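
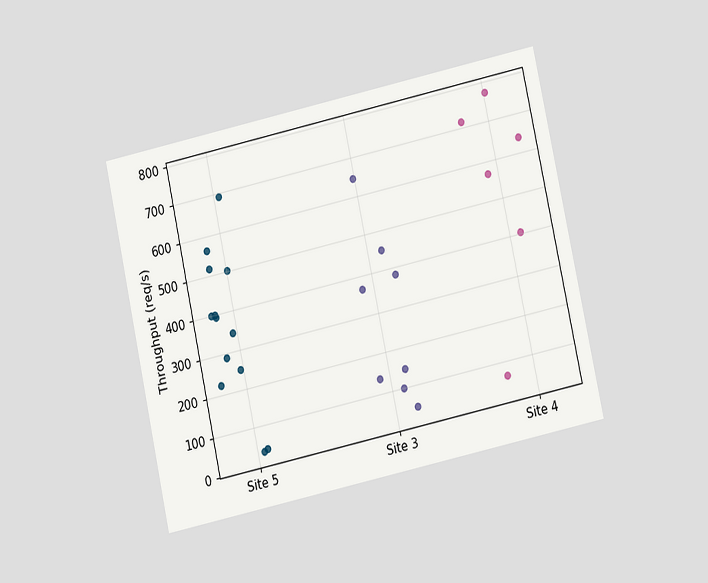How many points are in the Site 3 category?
The chart is tilted about 12° counter-clockwise and viewed at a slight angle. Counting the markers in the Site 3 column gives 8.

8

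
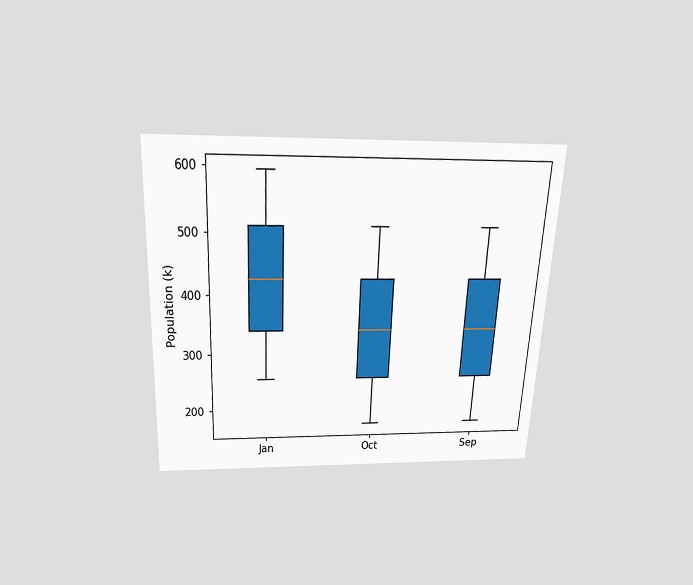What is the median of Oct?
The chart is tilted about 3° clockwise and viewed slightly from above. The median line in the Oct box sits at 340k.

340k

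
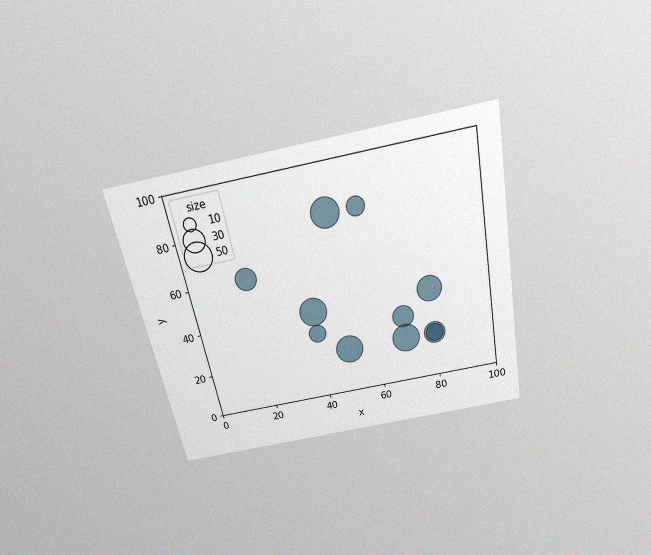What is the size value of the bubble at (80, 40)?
40

The chart is tilted about 11° counter-clockwise and viewed slightly from above, with some photo noise. Matching the bubble at (80, 40) against the size legend gives 40.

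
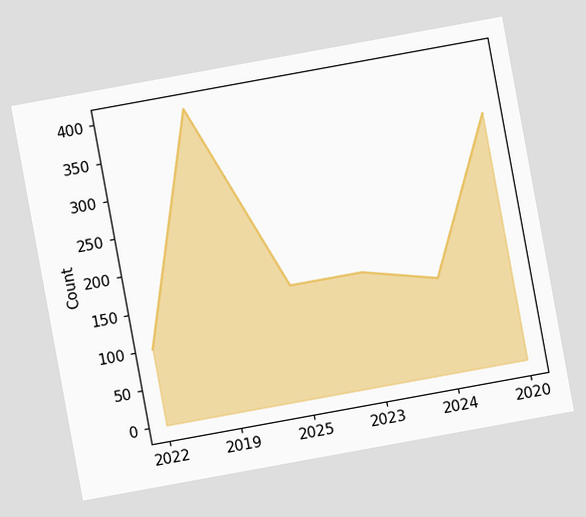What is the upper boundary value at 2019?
The chart is tilted about 10° counter-clockwise. At 2019 the upper boundary is at 400.

400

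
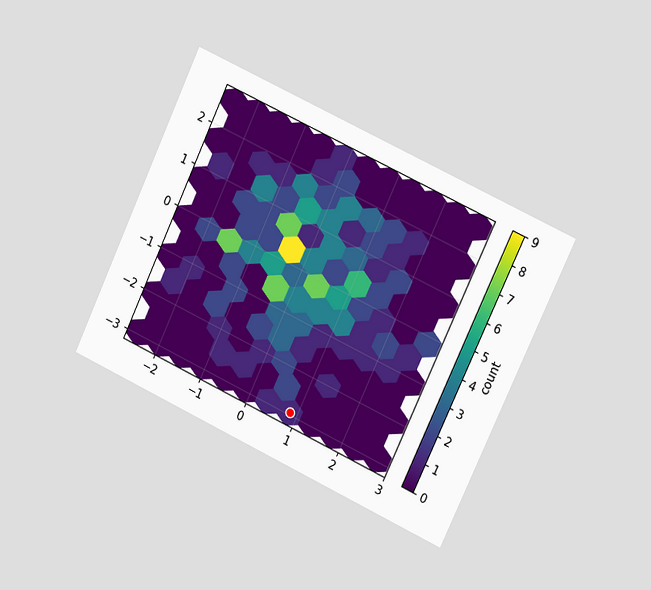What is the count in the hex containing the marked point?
The chart is tilted about 25° clockwise and viewed slightly from the right. The marked hex reads 1 on the colorbar.

1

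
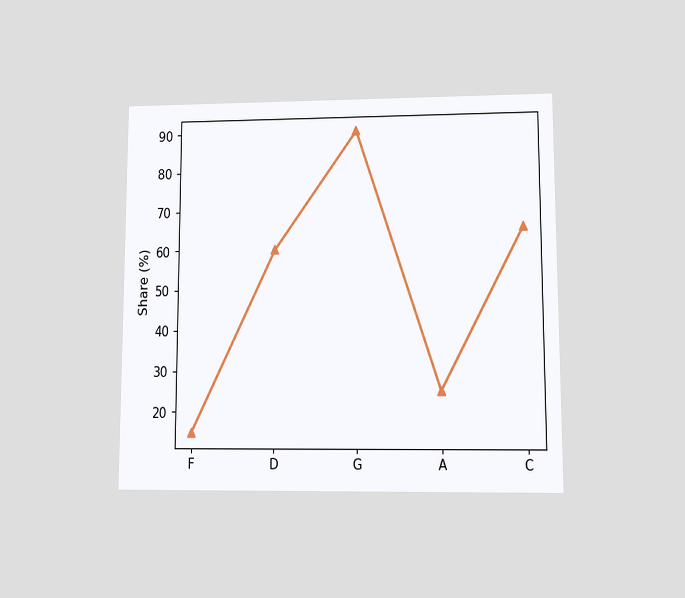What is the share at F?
The chart is viewed at a slight angle. At F, the line is at 15%.

15%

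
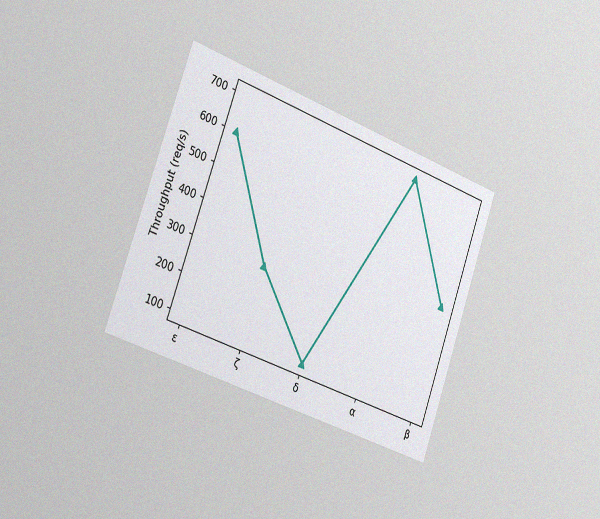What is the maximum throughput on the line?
700req/s

The chart is tilted about 19° clockwise and viewed slightly from the left, with some photo noise. The highest point is at α, and reading across to the y-axis gives 700req/s.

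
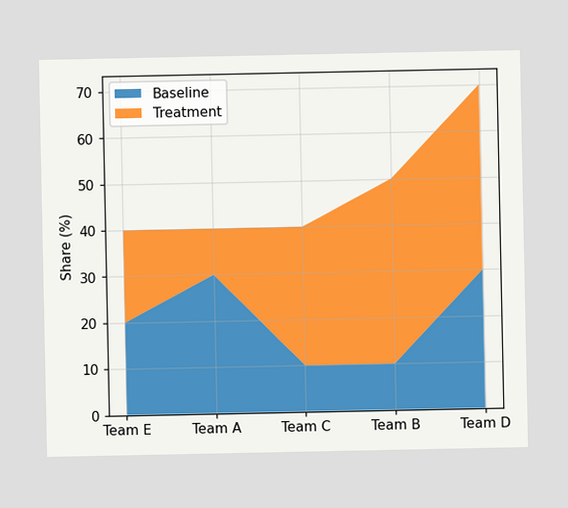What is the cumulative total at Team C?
40%

The stacked total at Team C reaches 40%.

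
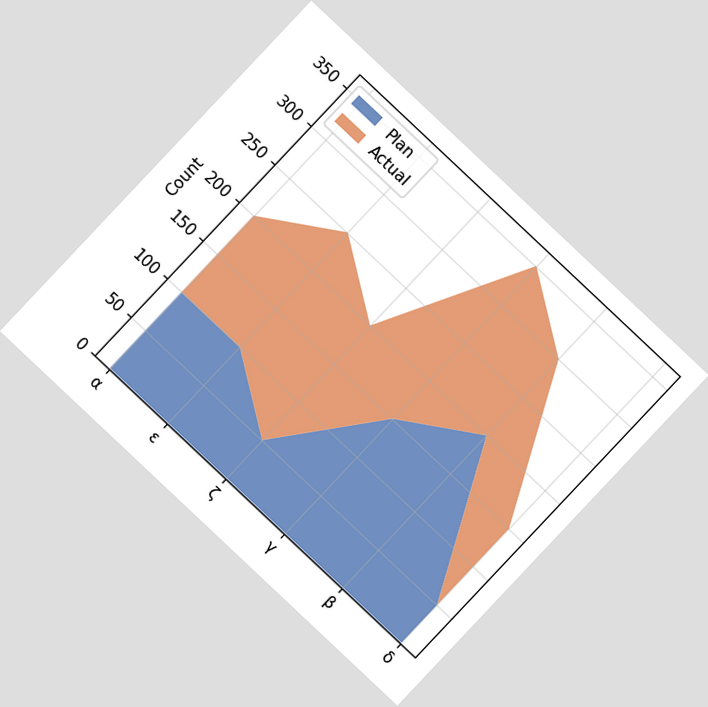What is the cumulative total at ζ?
200

The chart is tilted about 43° clockwise. The stacked total at ζ reaches 200.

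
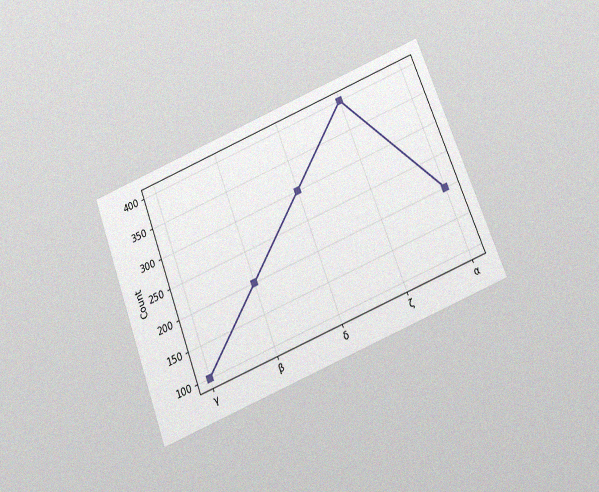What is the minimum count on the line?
100

The chart is tilted about 21° counter-clockwise and viewed slightly from below, with some photo noise. The lowest point is at γ, and reading across to the y-axis gives 100.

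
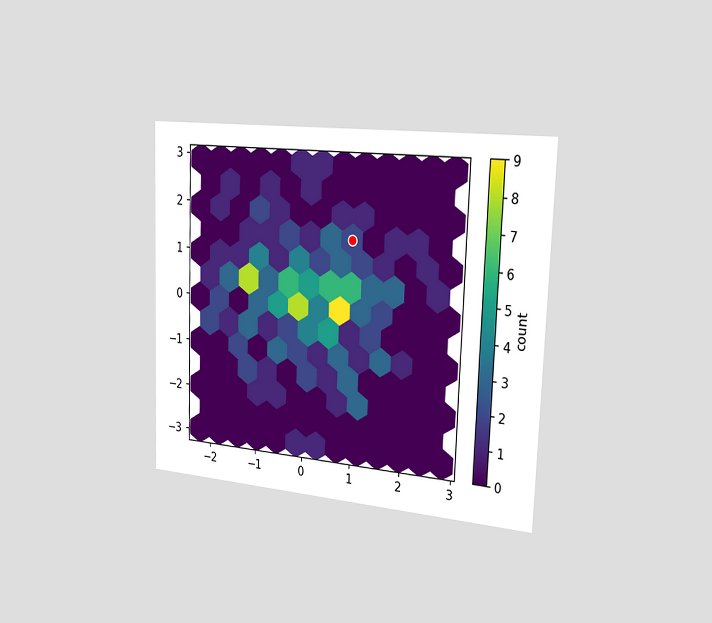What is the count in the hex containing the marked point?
The chart is tilted about 2° clockwise and viewed slightly from the right. The marked hex reads 2 on the colorbar.

2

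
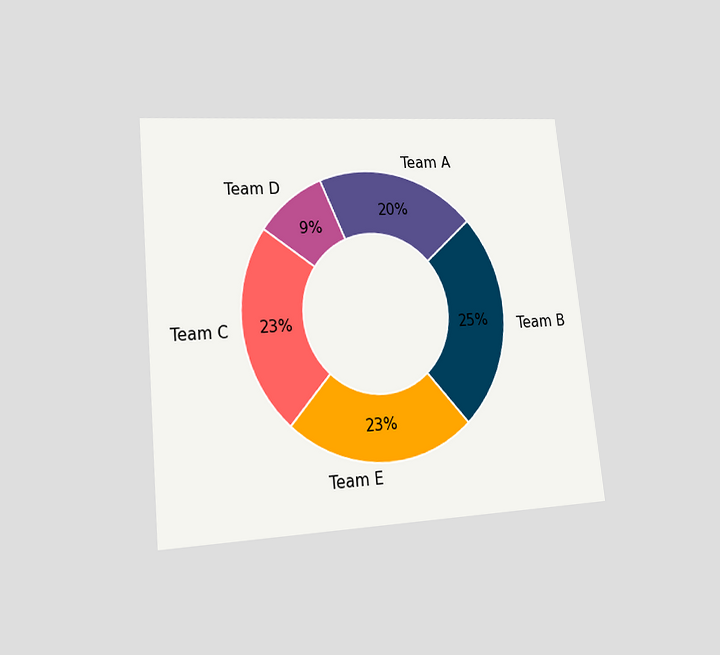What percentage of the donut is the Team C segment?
23%

The chart is tilted about 6° counter-clockwise and viewed at a slight angle. The Team C segment takes up 23% of the ring.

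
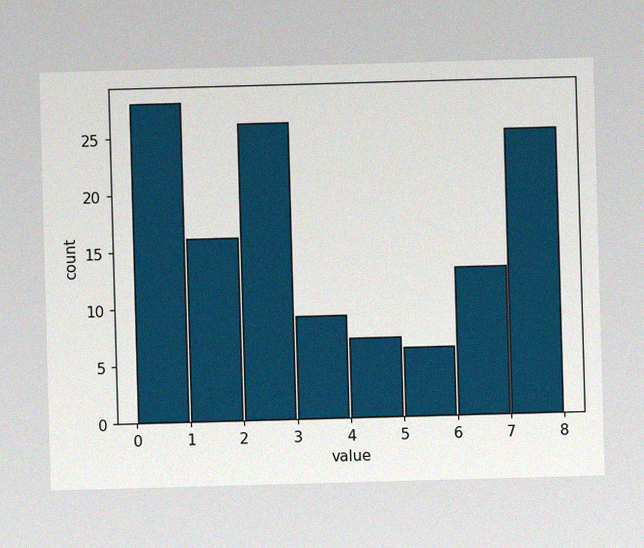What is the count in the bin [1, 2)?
16

The image has some photo noise and uneven lighting. The [1, 2) bin has height 16.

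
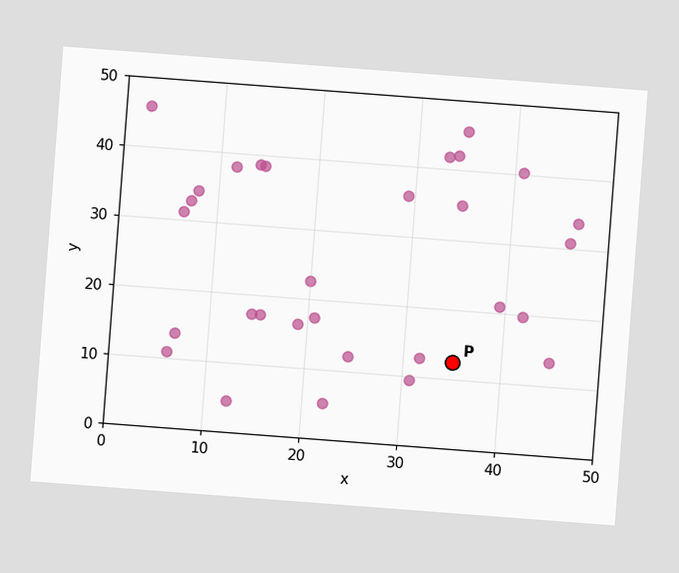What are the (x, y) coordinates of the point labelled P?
(35, 12.5)

The chart is tilted about 4° clockwise. Following the gridlines from P to each axis, P sits at (35, 12.5).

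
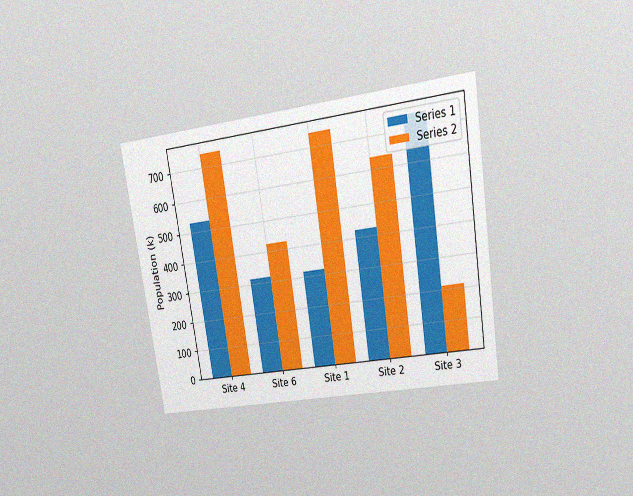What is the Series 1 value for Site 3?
742k

The chart is tilted about 9° counter-clockwise and viewed at a slight angle, with some photo noise. The Series 1 bar at Site 3 reaches 742k on the y-axis.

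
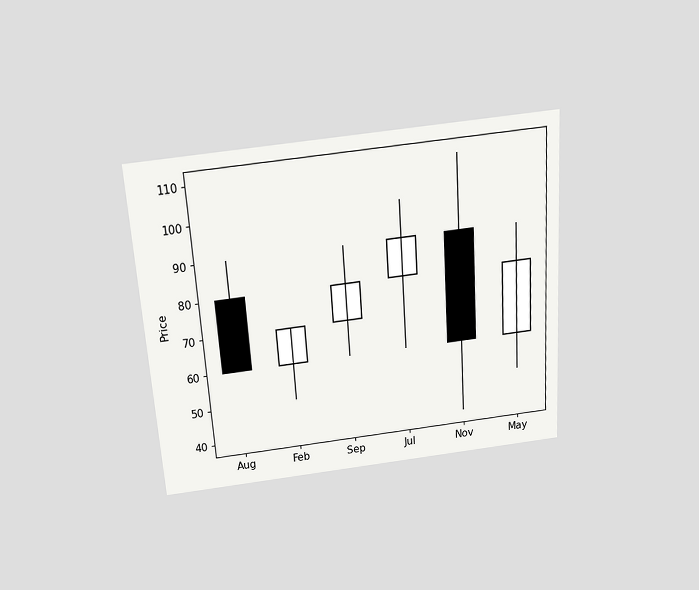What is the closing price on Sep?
80

The chart is tilted about 4° counter-clockwise and viewed slightly from above. The Sep candle closes at 80.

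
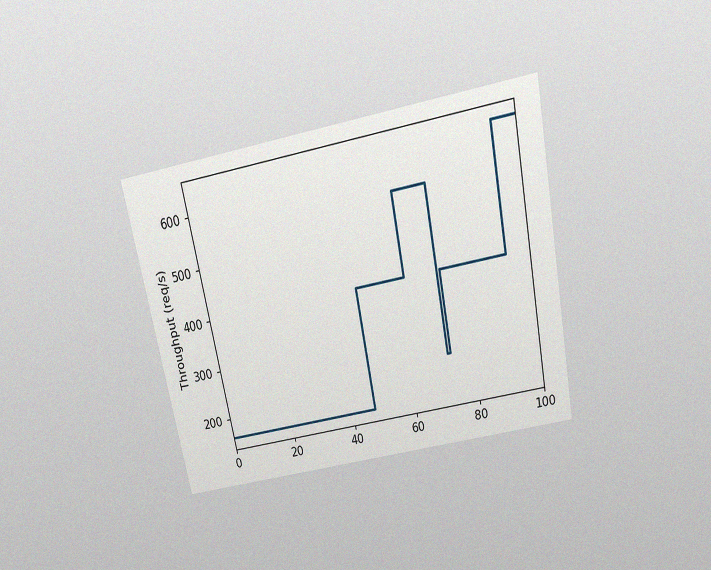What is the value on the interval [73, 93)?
400req/s

The chart is tilted about 11° counter-clockwise and viewed slightly from above, with some photo noise. On [73, 93) the step sits at 400req/s.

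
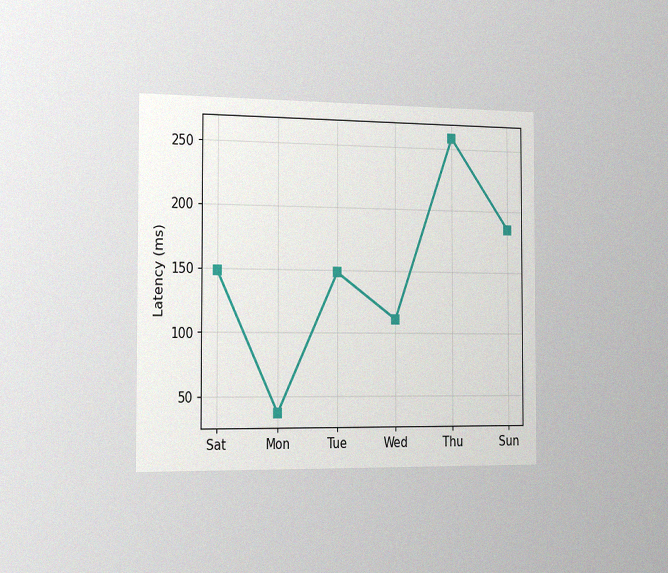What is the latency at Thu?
The chart is viewed slightly from the left, with some photo noise. At Thu, the line is at 259ms.

259ms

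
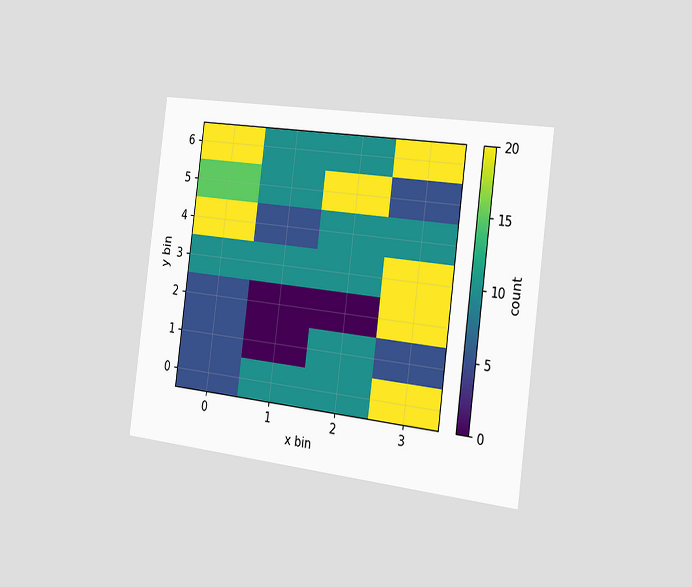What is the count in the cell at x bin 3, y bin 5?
5

The chart is tilted about 7° clockwise and viewed slightly from the right. Matching the cell (3, 5) against the colorbar gives 5.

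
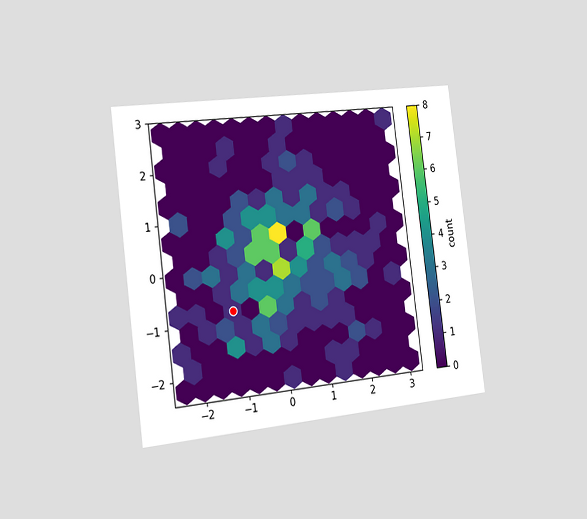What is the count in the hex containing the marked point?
The chart is tilted about 7° counter-clockwise and viewed slightly from the left. The marked hex reads 1 on the colorbar.

1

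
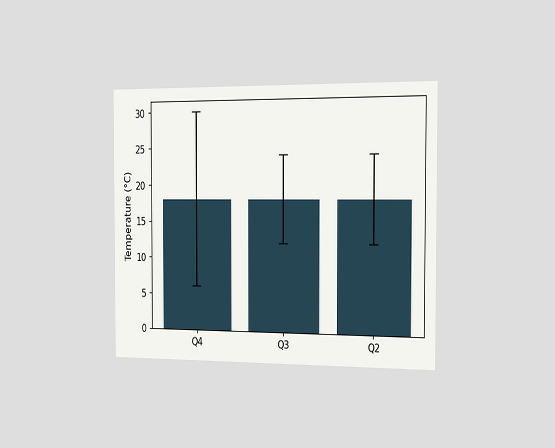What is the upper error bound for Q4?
The chart is viewed slightly from the right. The Q4 bar's upper whisker reaches 30°C.

30°C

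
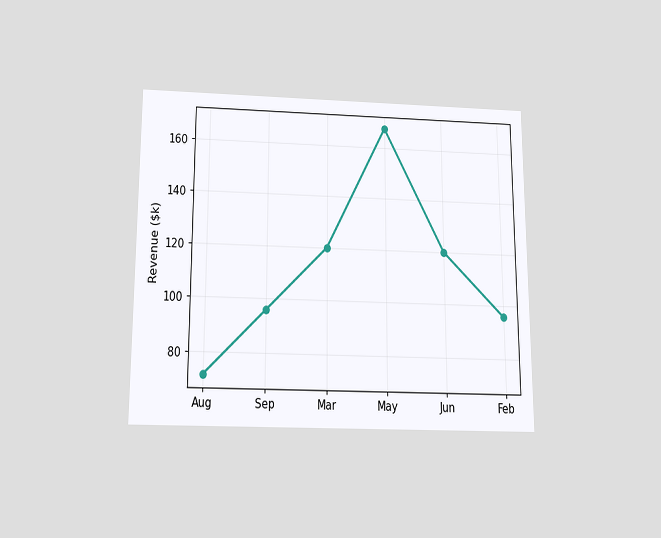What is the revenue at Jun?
$120k

The chart is viewed slightly from below. At Jun, the line is at $120k.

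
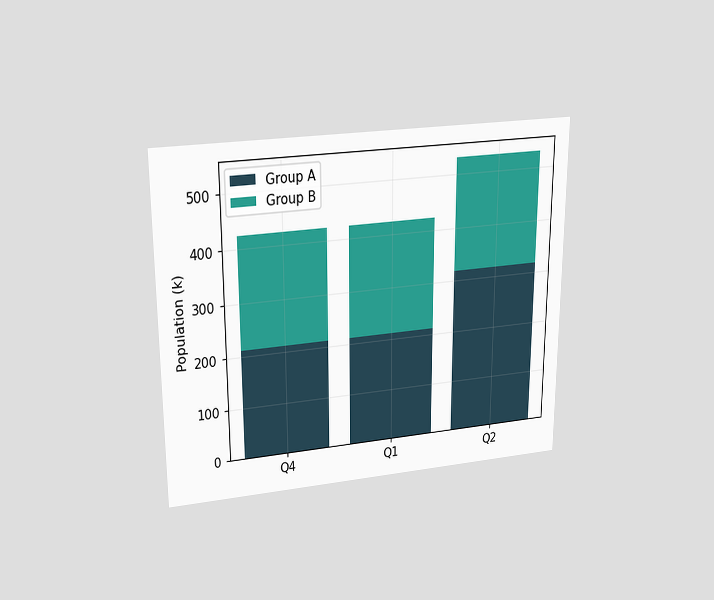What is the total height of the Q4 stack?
The chart is viewed slightly from above. The Q4 stack's top reaches 424k on the y-axis.

424k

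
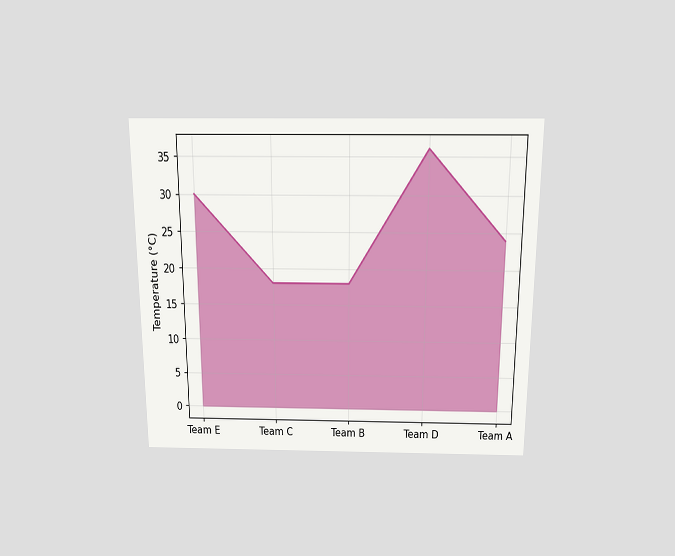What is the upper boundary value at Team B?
18°C

The chart is viewed slightly from above. At Team B the upper boundary is at 18°C.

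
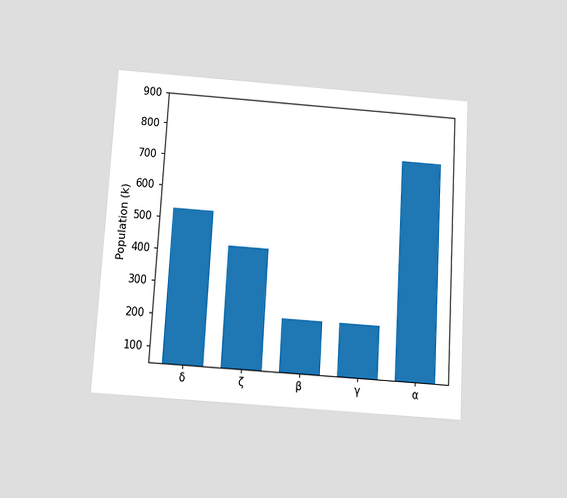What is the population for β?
212k

The chart is tilted about 3° clockwise and viewed slightly from below. Reading along the chart's y-axis, the β bar reaches 212k.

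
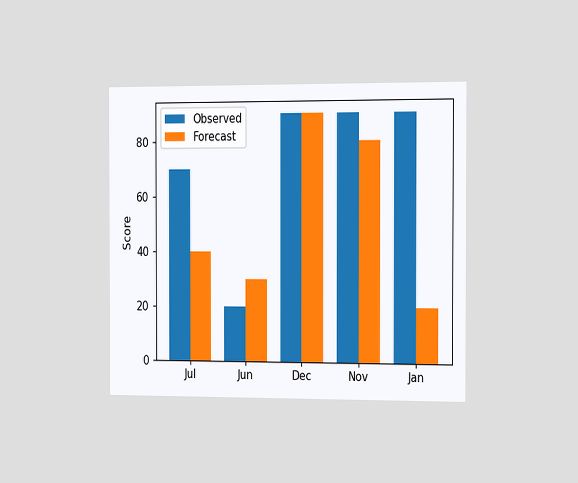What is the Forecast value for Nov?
The chart is viewed slightly from the right. The Forecast bar at Nov reaches 80 on the y-axis.

80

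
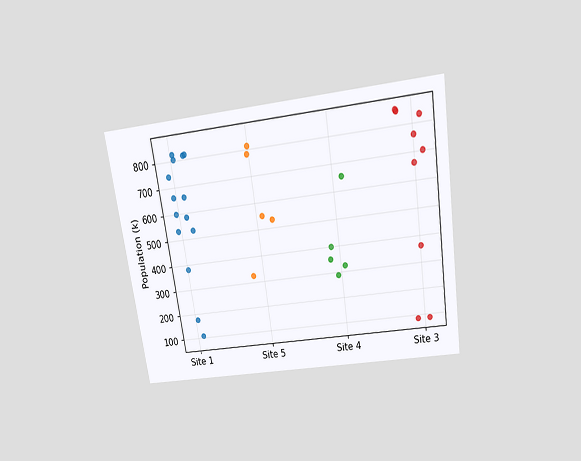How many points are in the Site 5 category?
The chart is tilted about 8° counter-clockwise and viewed slightly from above. Counting the markers in the Site 5 column gives 5.

5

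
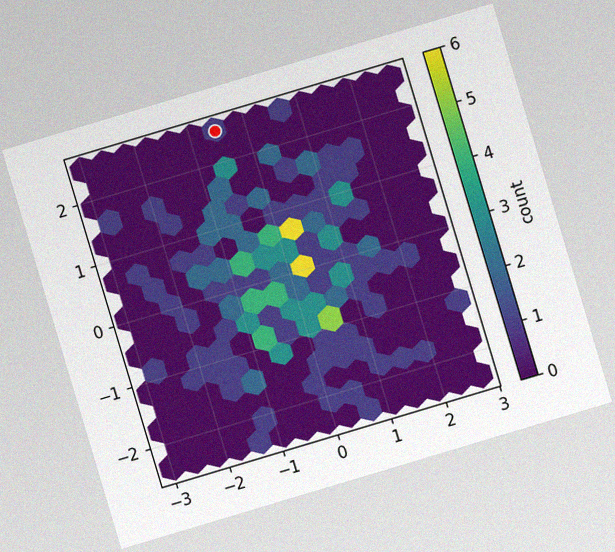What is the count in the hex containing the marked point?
1

The chart is tilted about 17° counter-clockwise, with some photo noise. The marked hex reads 1 on the colorbar.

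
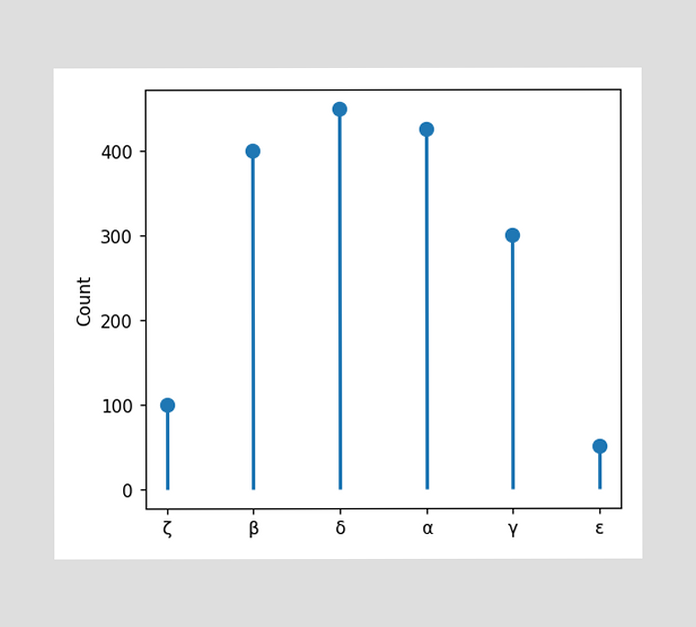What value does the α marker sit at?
The α marker sits at 425.

425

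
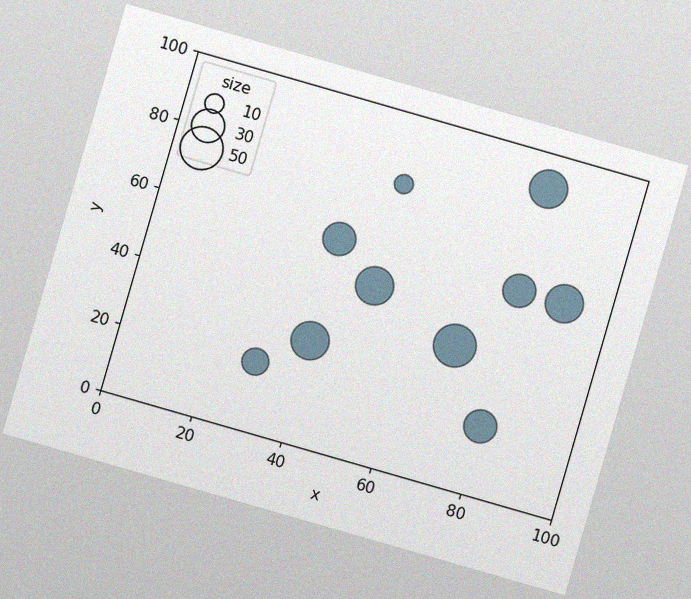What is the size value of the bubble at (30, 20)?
20

The chart is tilted about 16° clockwise, with some photo noise. Matching the bubble at (30, 20) against the size legend gives 20.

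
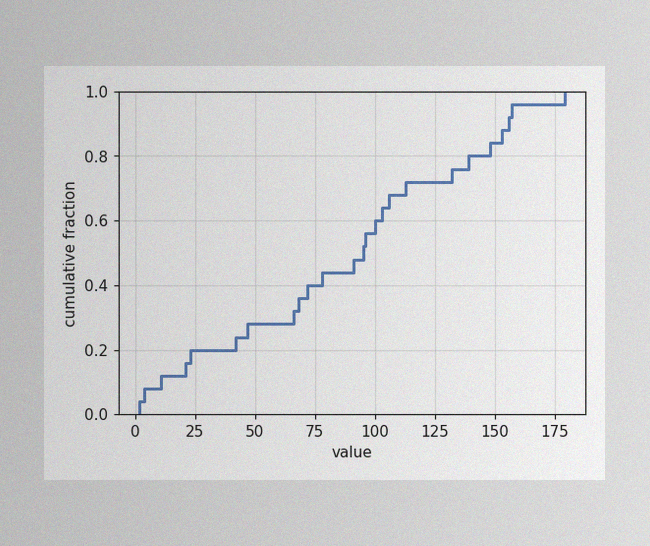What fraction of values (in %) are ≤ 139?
80%

The image has some photo noise and uneven lighting. At x=139 the ECDF step is at 80%.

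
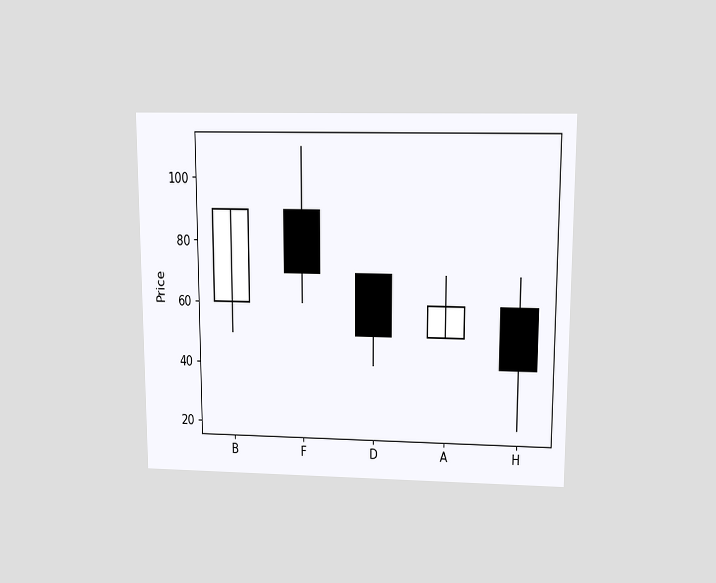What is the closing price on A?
60

The chart is viewed slightly from above. The A candle closes at 60.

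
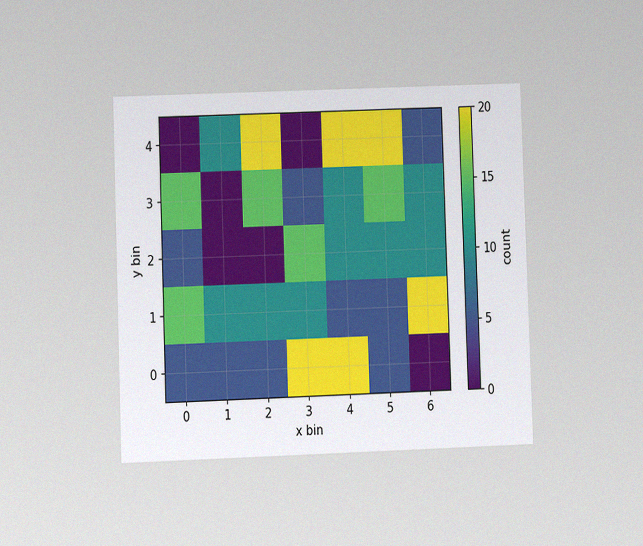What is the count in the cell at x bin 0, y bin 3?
The chart is viewed at a slight angle, with some photo noise. Matching the cell (0, 3) against the colorbar gives 15.

15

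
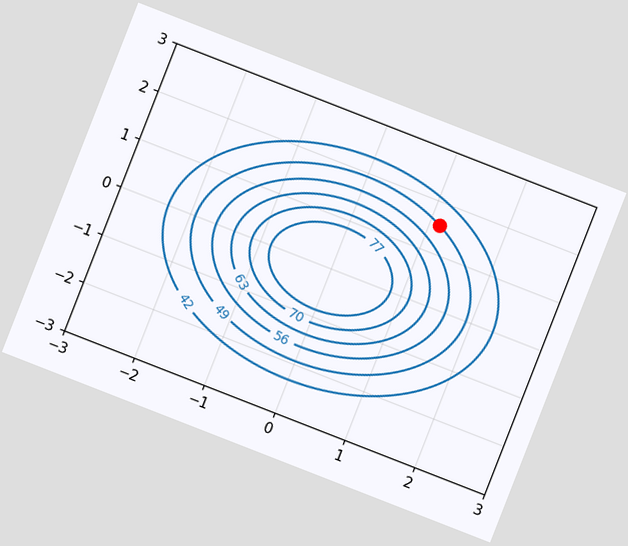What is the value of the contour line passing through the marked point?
The chart is tilted about 21° clockwise. The marked point sits on the contour labelled 49.

49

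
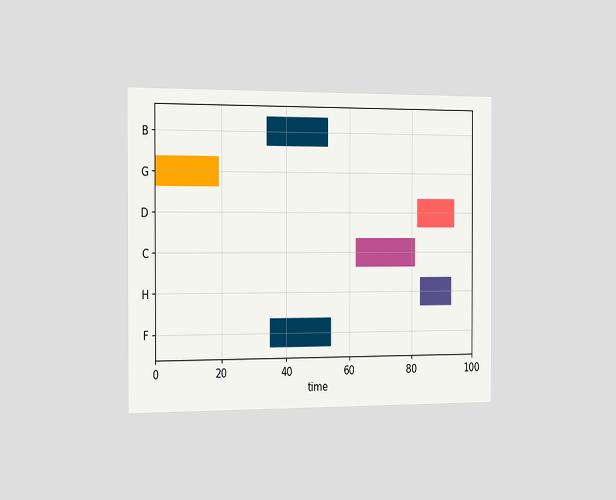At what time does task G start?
0

The chart is viewed slightly from the left. The G bar begins at t=0.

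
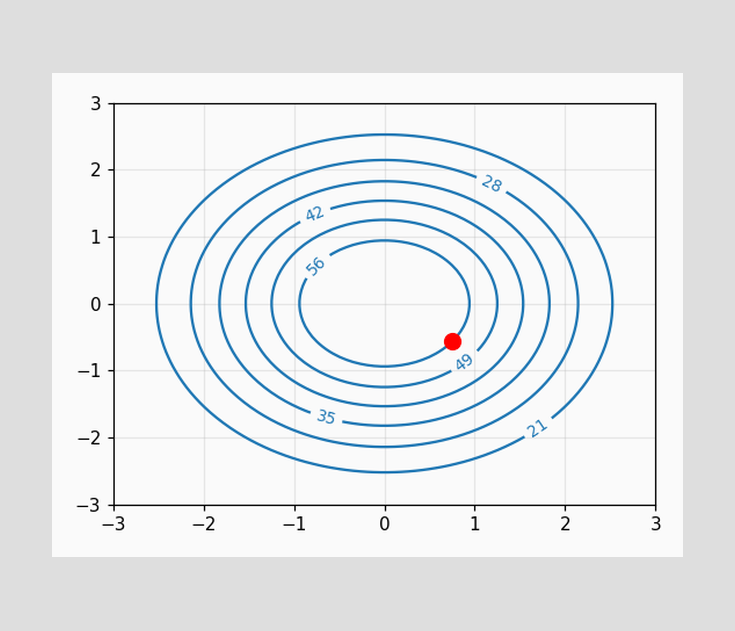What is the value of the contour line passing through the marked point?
The marked point sits on the contour labelled 56.

56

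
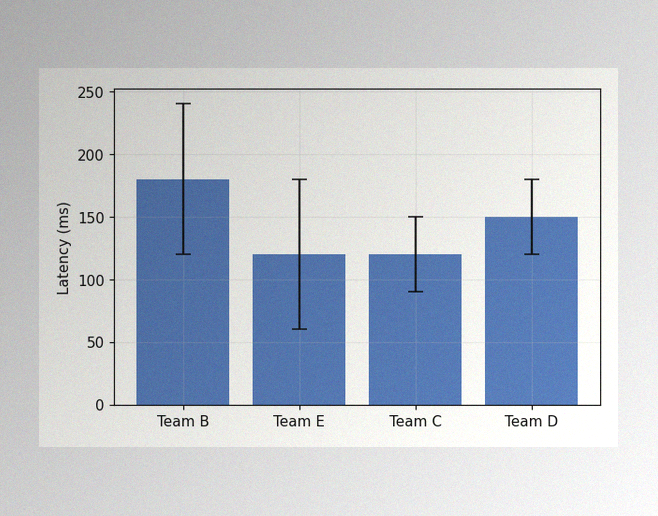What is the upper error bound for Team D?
180ms

The image has some photo noise and uneven lighting. The Team D bar's upper whisker reaches 180ms.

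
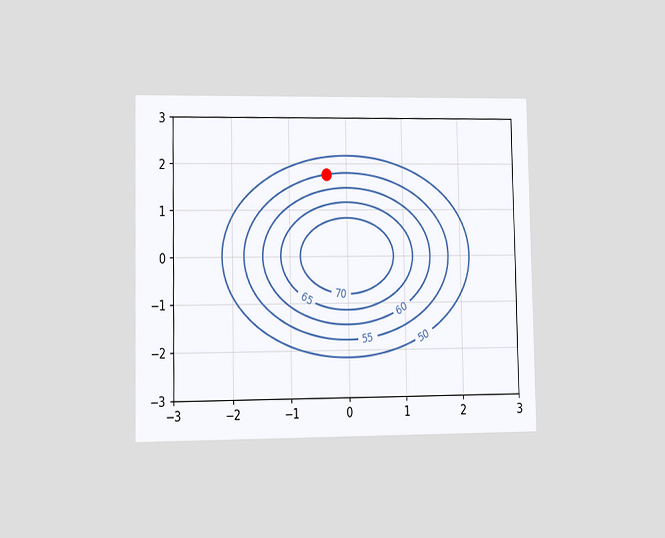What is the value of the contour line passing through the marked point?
55

The chart is viewed slightly from the left. The marked point sits on the contour labelled 55.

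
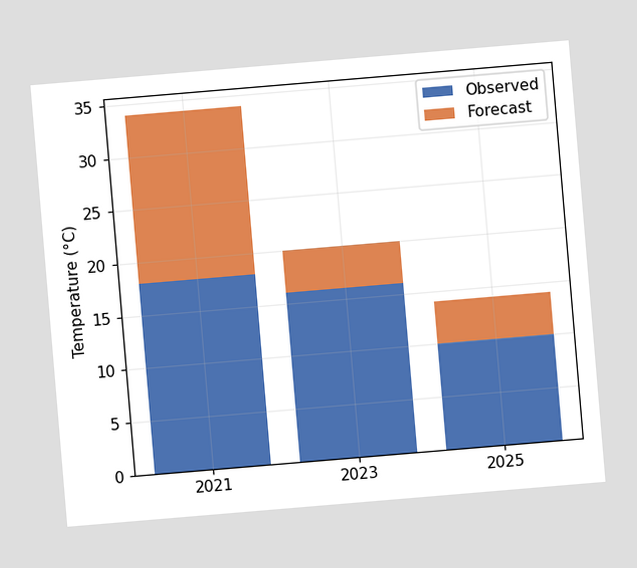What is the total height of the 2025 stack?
14°C

The chart is tilted about 5° counter-clockwise. The 2025 stack's top reaches 14°C on the y-axis.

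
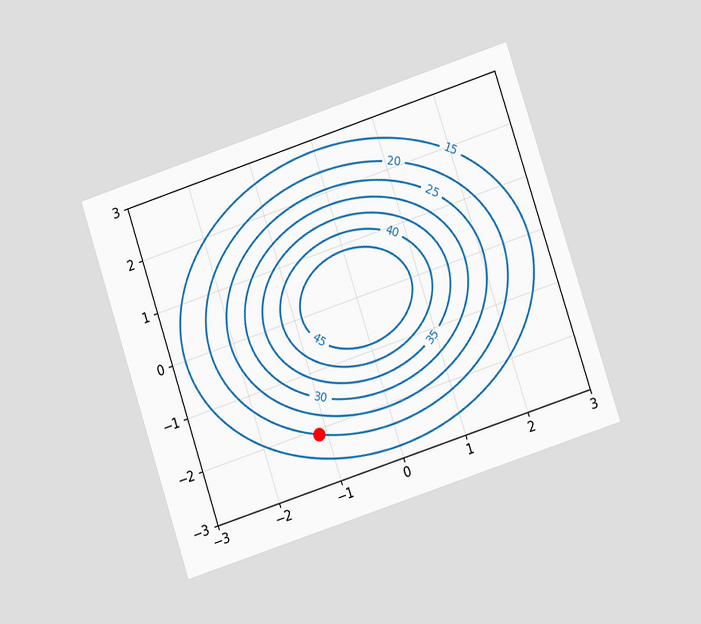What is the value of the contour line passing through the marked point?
The chart is tilted about 18° counter-clockwise and viewed at a slight angle. The marked point sits on the contour labelled 20.

20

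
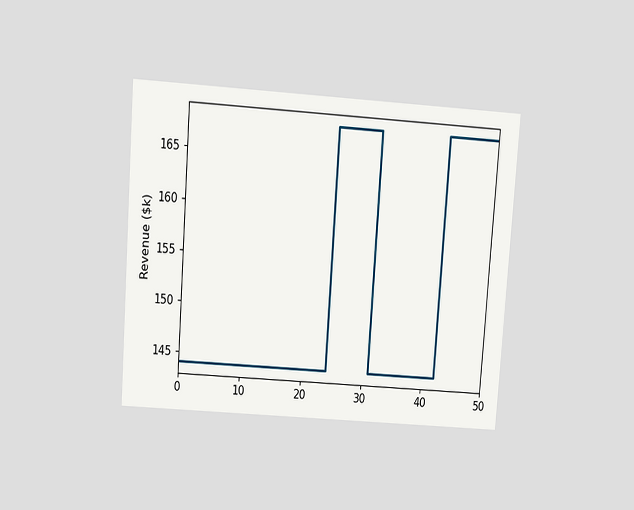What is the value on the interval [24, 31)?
The chart is tilted about 4° clockwise and viewed slightly from above. On [24, 31) the step sits at $168k.

$168k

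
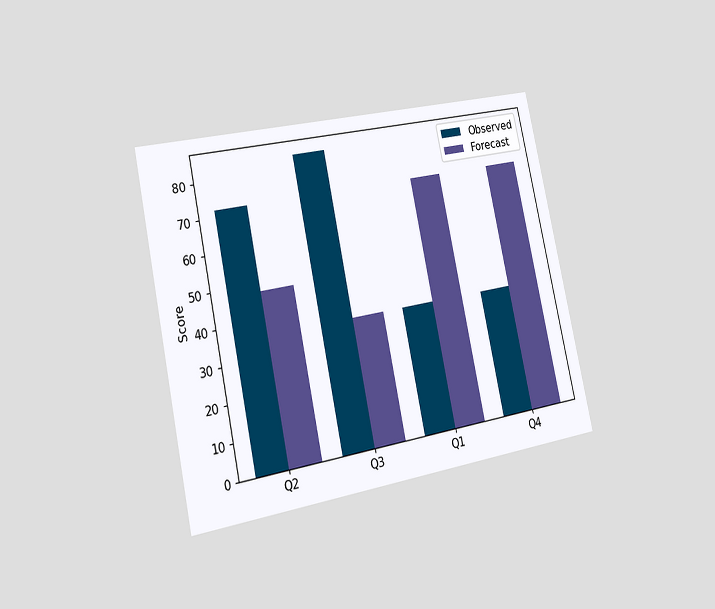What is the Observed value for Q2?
72

The chart is tilted about 12° counter-clockwise and viewed slightly from the left. The Observed bar at Q2 reaches 72 on the y-axis.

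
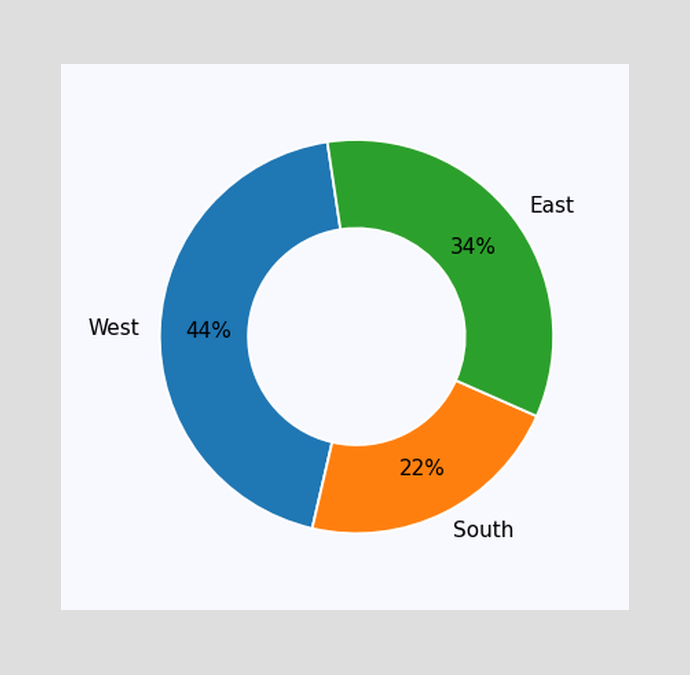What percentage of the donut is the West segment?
44%

The West segment takes up 44% of the ring.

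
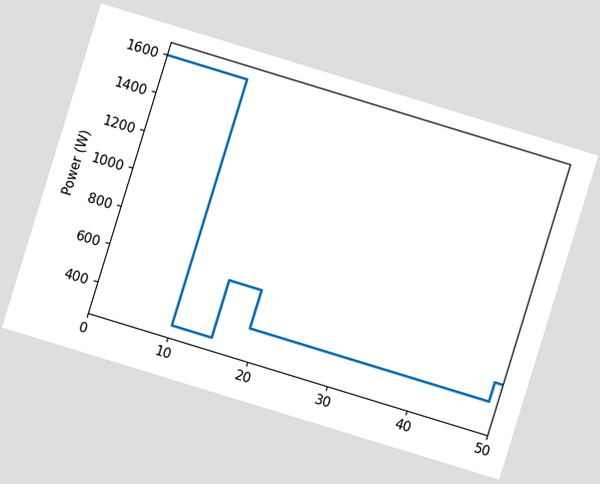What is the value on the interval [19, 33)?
The chart is tilted about 17° clockwise. On [19, 33) the step sits at 400W.

400W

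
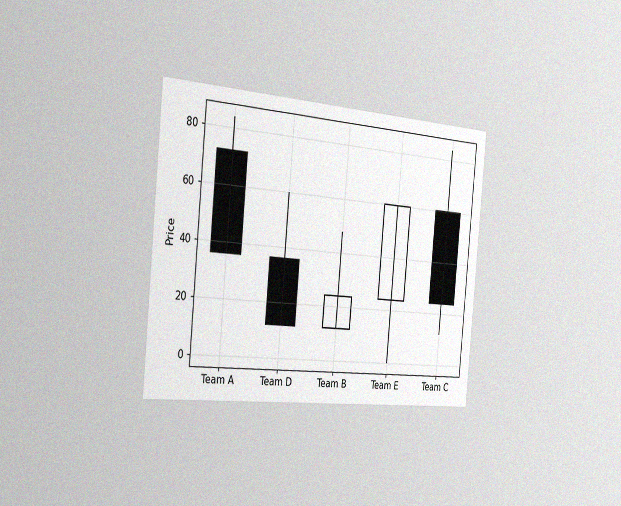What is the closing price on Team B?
The chart is tilted about 5° clockwise and viewed slightly from the left, with some photo noise. The Team B candle closes at 24.

24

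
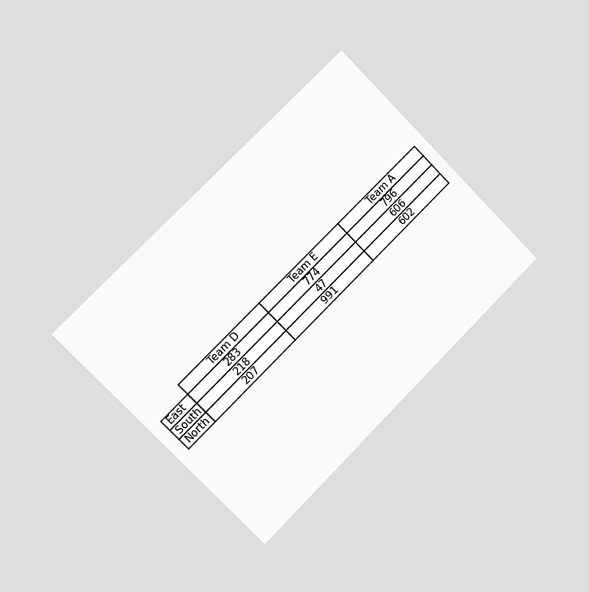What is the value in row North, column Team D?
The chart is tilted about 45° counter-clockwise and viewed slightly from the left. The (North, Team D) cell reads 207.

207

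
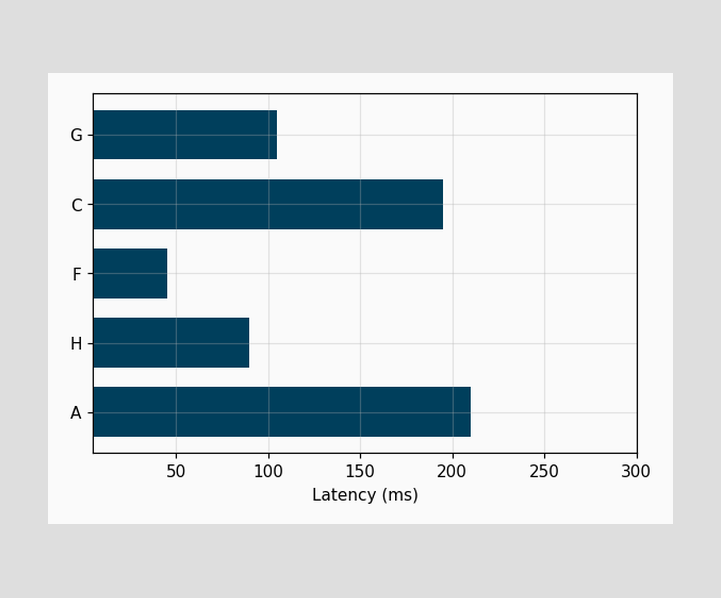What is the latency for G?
Reading along the chart's x-axis, the G bar reaches 105ms.

105ms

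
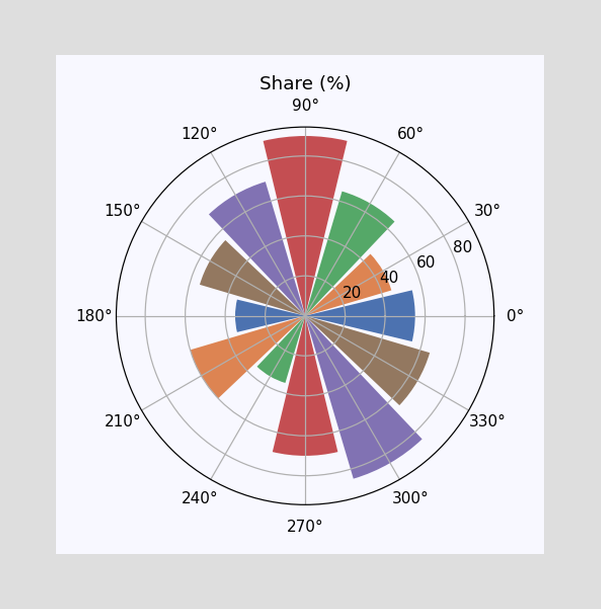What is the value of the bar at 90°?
90%

The bar at 90° reaches 90% on the radial axis.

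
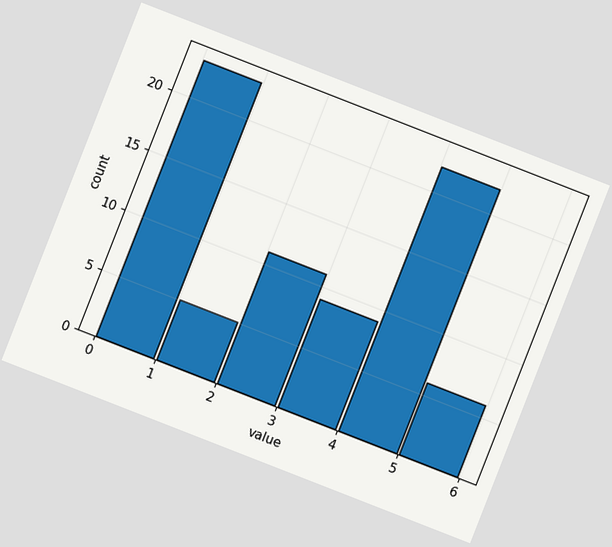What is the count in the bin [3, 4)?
9

The chart is tilted about 21° clockwise. The [3, 4) bin has height 9.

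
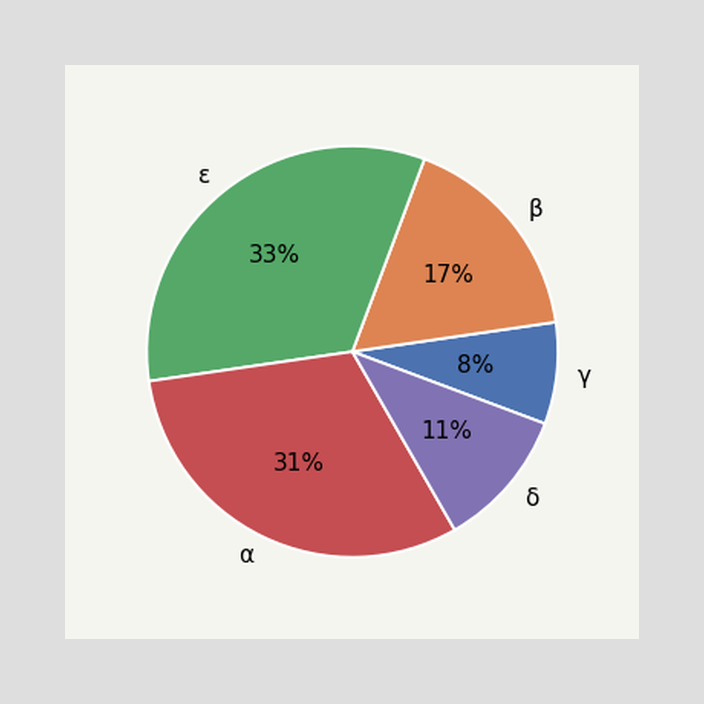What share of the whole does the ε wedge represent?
The ε slice takes up 33% of the pie.

33%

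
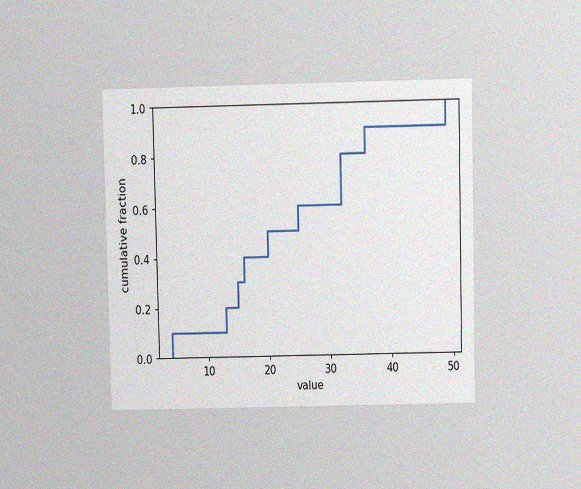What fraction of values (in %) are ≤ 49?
100%

The chart is viewed slightly from above, with some photo noise. At x=49 the ECDF step is at 100%.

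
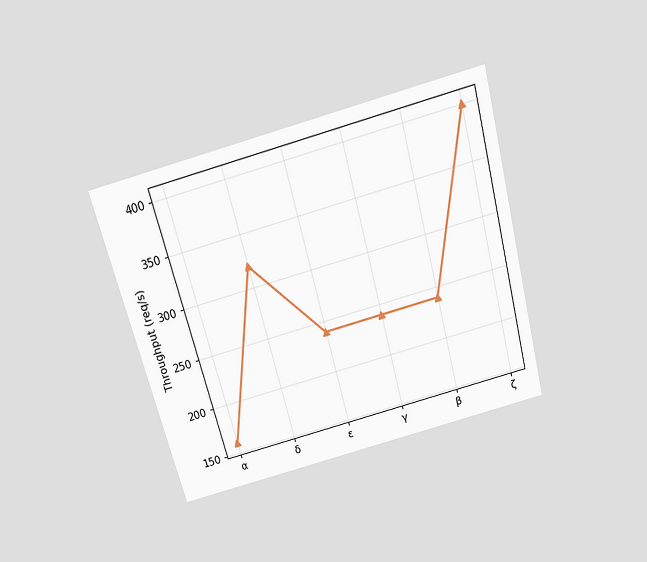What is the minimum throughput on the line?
The chart is tilted about 15° counter-clockwise and viewed slightly from above. The lowest point is at α, and reading across to the y-axis gives 160req/s.

160req/s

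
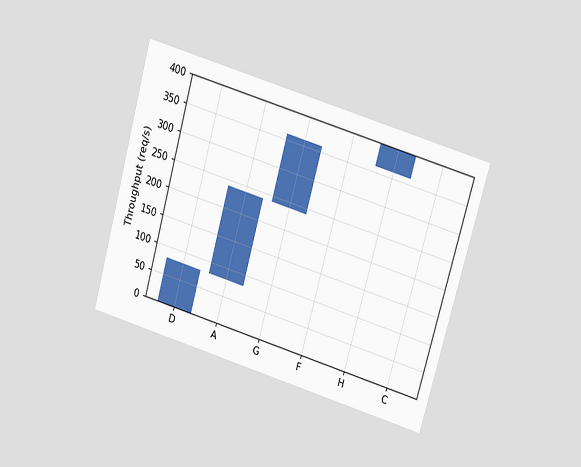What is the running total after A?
The chart is tilted about 16° clockwise and viewed slightly from above. After A the running total reaches 240req/s.

240req/s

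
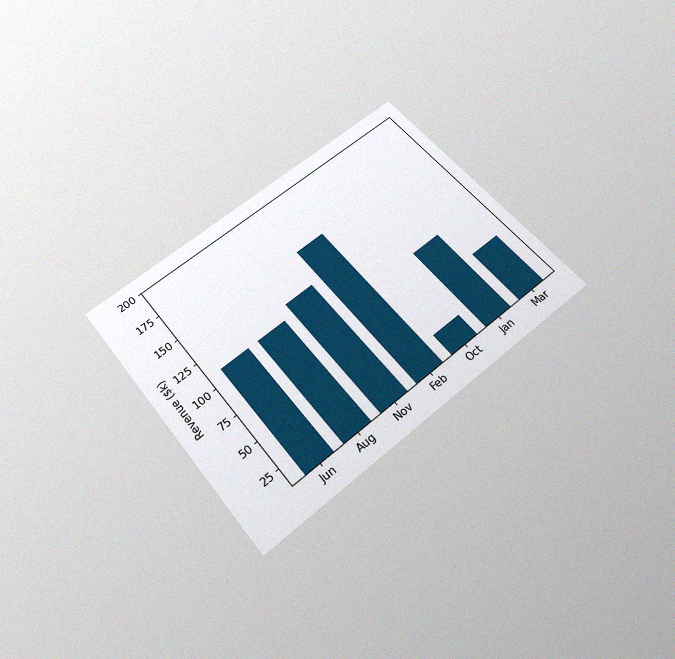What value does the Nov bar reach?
$120k

The chart is tilted about 39° counter-clockwise and viewed slightly from below, with some photo noise. Reading along the chart's y-axis, the Nov bar reaches $120k.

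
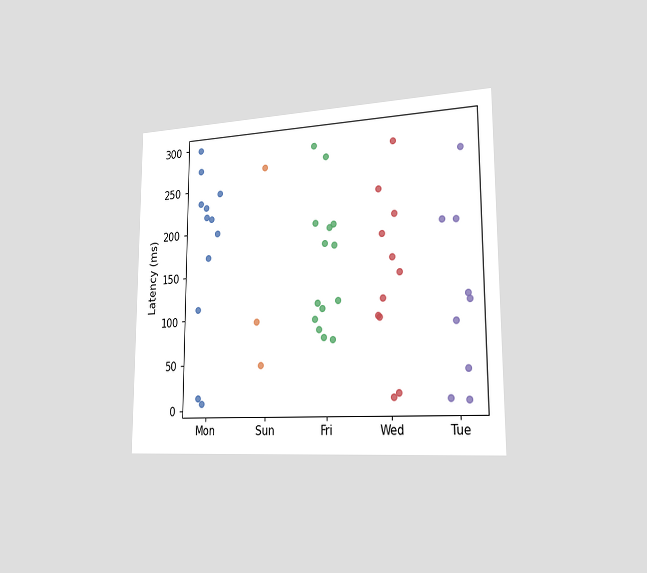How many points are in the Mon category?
The chart is viewed slightly from the right. Counting the markers in the Mon column gives 12.

12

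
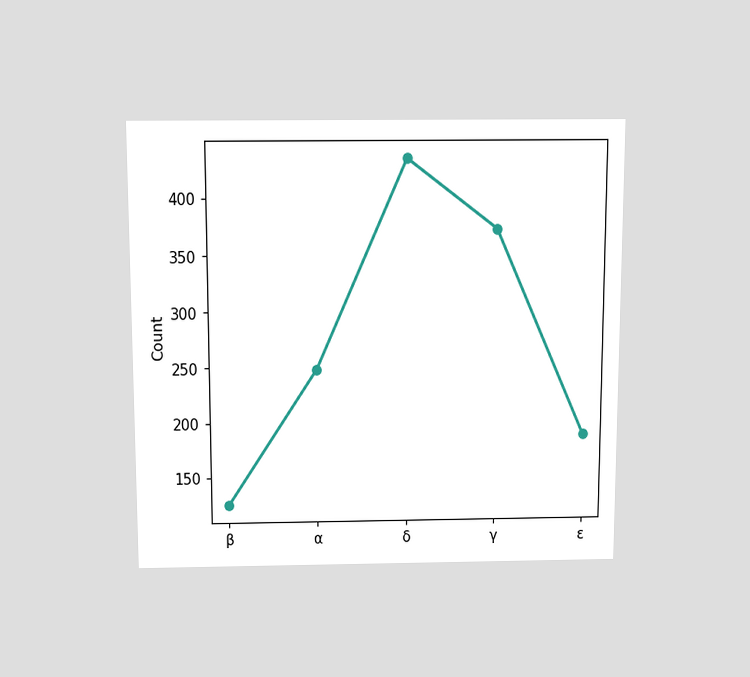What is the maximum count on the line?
The chart is viewed slightly from above. The highest point is at δ, and reading across to the y-axis gives 434.

434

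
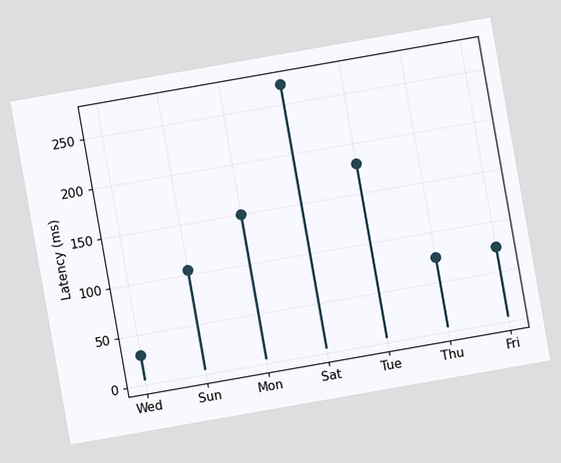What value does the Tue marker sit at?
The chart is tilted about 10° counter-clockwise. The Tue marker sits at 180ms.

180ms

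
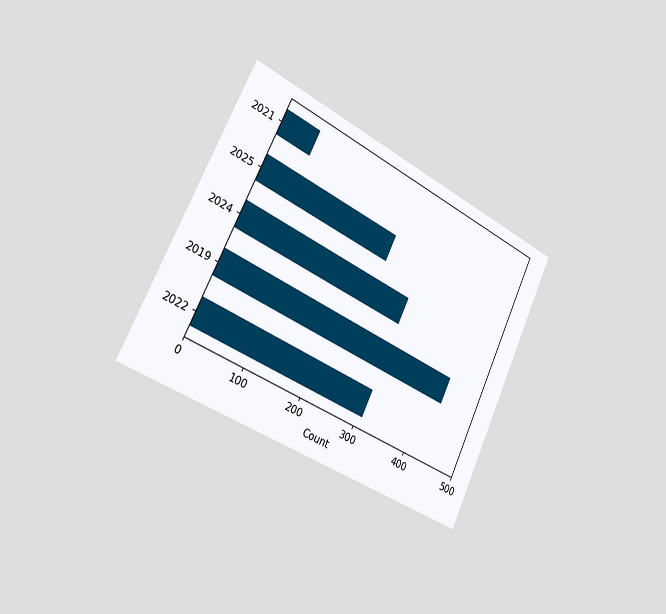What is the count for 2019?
434

The chart is tilted about 25° clockwise and viewed slightly from the left. Reading along the chart's x-axis, the 2019 bar reaches 434.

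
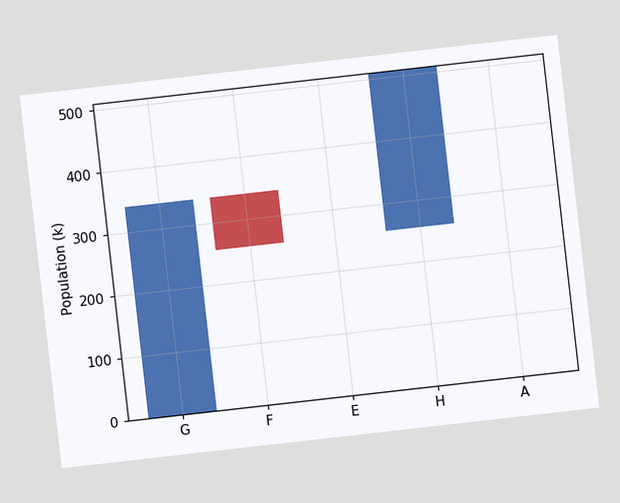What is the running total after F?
The chart is tilted about 6° counter-clockwise. After F the running total reaches 255k.

255k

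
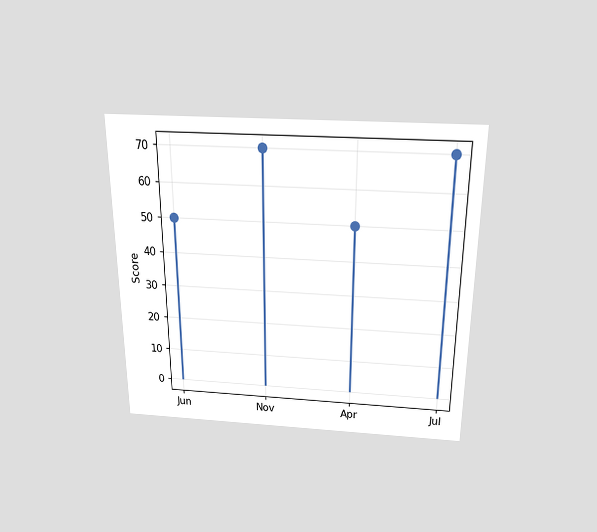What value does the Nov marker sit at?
70

The chart is viewed slightly from above. The Nov marker sits at 70.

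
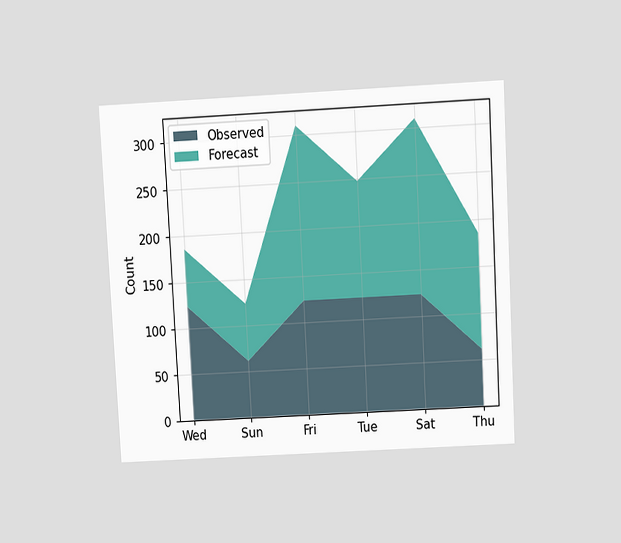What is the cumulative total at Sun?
124

The chart is tilted about 3° counter-clockwise and viewed slightly from above. The stacked total at Sun reaches 124.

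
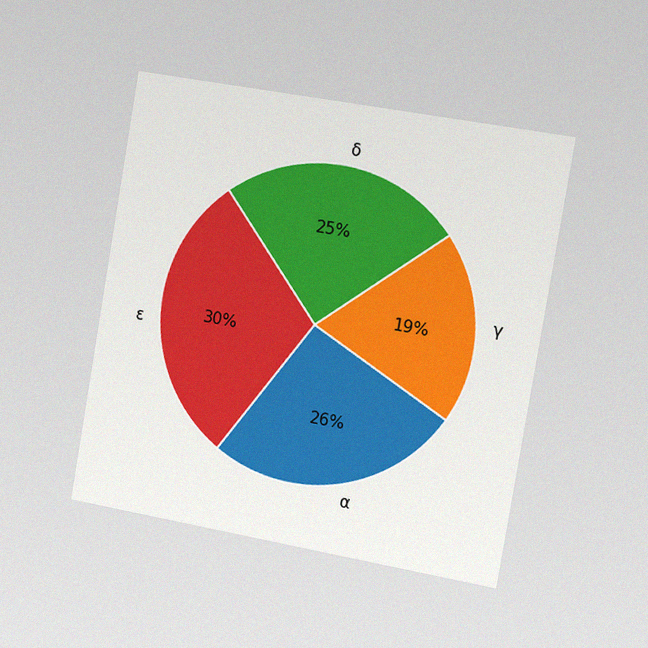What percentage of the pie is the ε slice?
30%

The chart is tilted about 10° clockwise and viewed slightly from the right, with some photo noise. The ε slice takes up 30% of the pie.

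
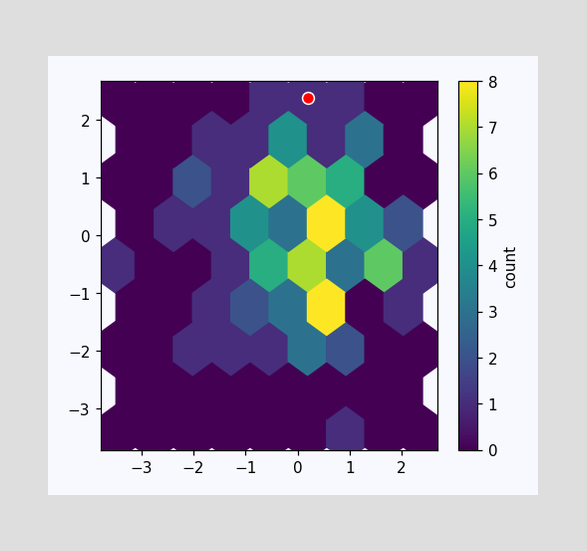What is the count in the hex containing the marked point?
The marked hex reads 1 on the colorbar.

1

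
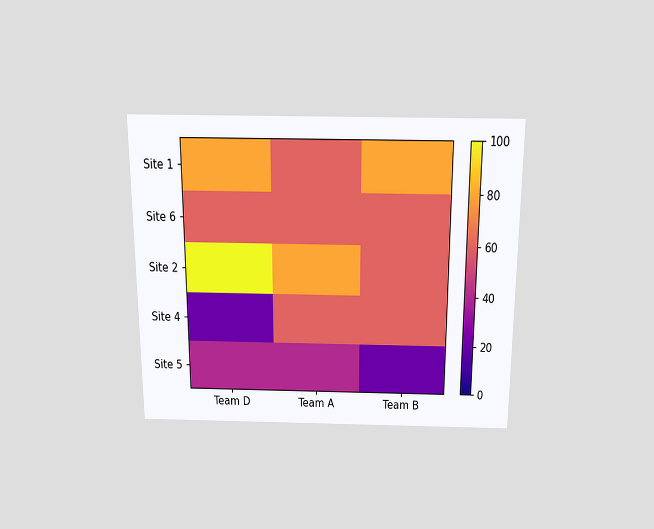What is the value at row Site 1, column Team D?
80

The chart is viewed slightly from above. Matching cell (Site 1, Team D) against the colorbar gives 80.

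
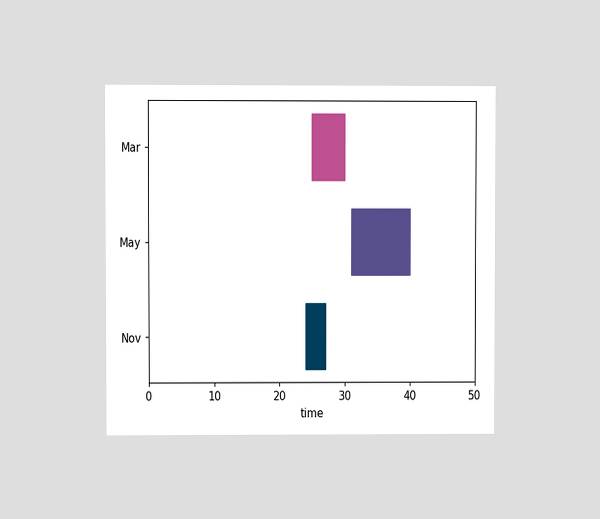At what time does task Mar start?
25

The chart is viewed at a slight angle. The Mar bar begins at t=25.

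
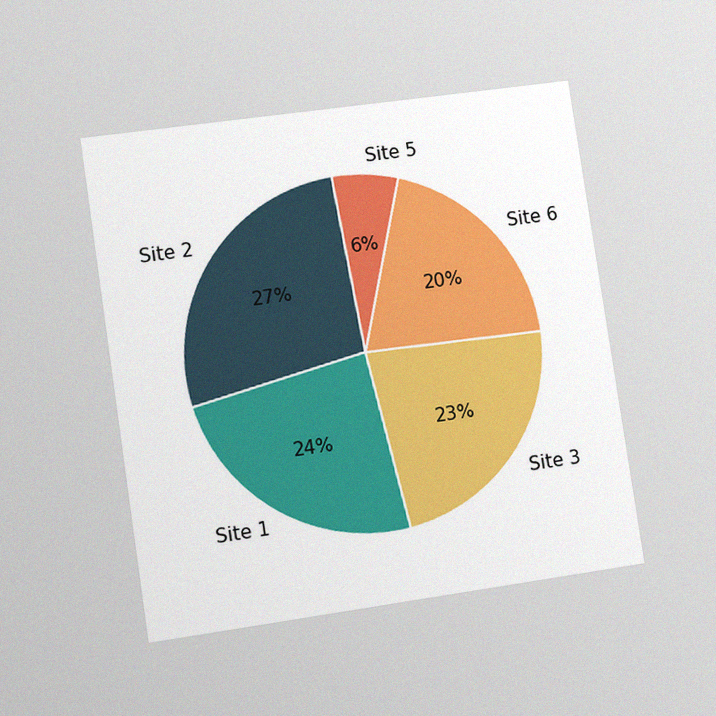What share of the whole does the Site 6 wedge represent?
The chart is tilted about 8° counter-clockwise and viewed at a slight angle, with some photo noise. The Site 6 slice takes up 20% of the pie.

20%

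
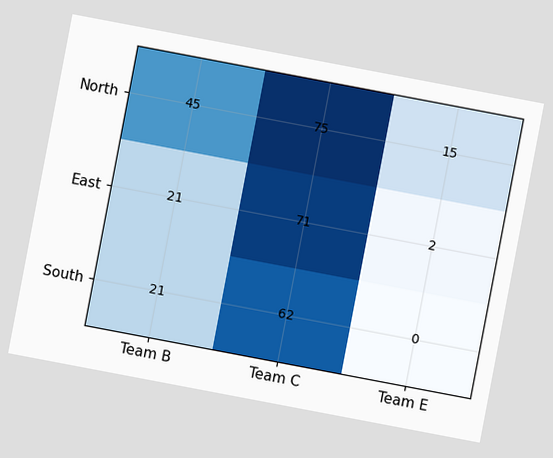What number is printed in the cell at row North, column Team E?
15

The chart is tilted about 11° clockwise. The (North, Team E) cell reads 15.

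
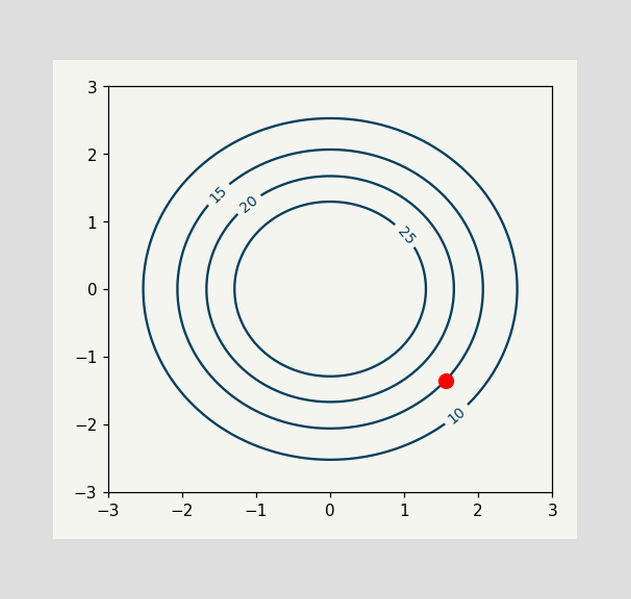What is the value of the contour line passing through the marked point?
15

The marked point sits on the contour labelled 15.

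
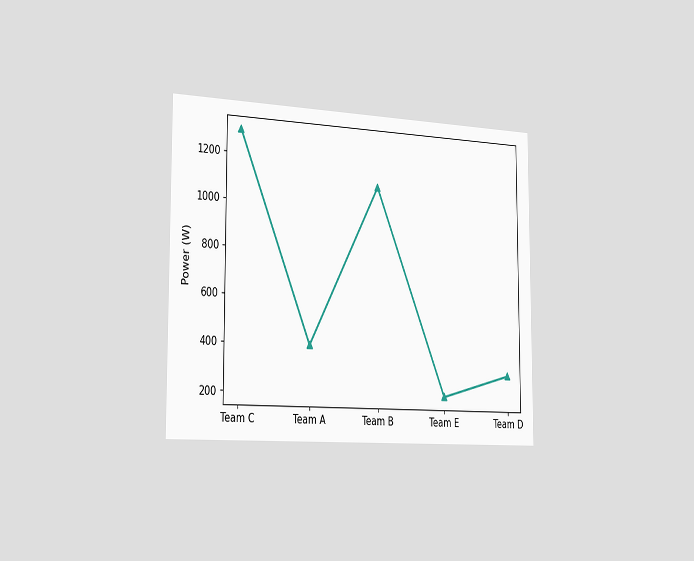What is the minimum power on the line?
200W

The chart is viewed slightly from the left. The lowest point is at Team E, and reading across to the y-axis gives 200W.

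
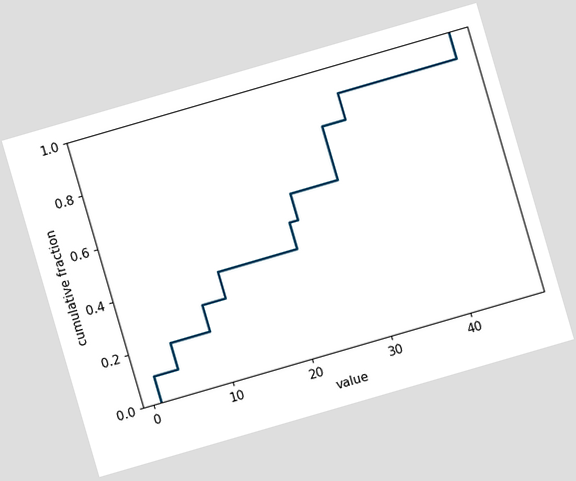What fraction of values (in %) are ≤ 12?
40%

The chart is tilted about 16° counter-clockwise. At x=12 the ECDF step is at 40%.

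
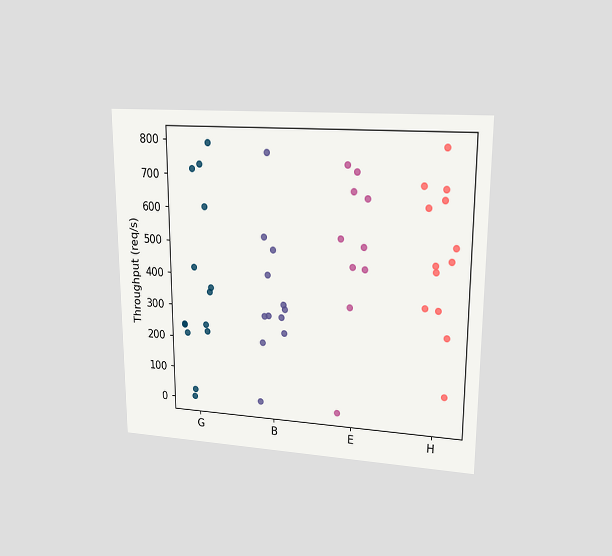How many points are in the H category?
13

The chart is viewed at a slight angle. Counting the markers in the H column gives 13.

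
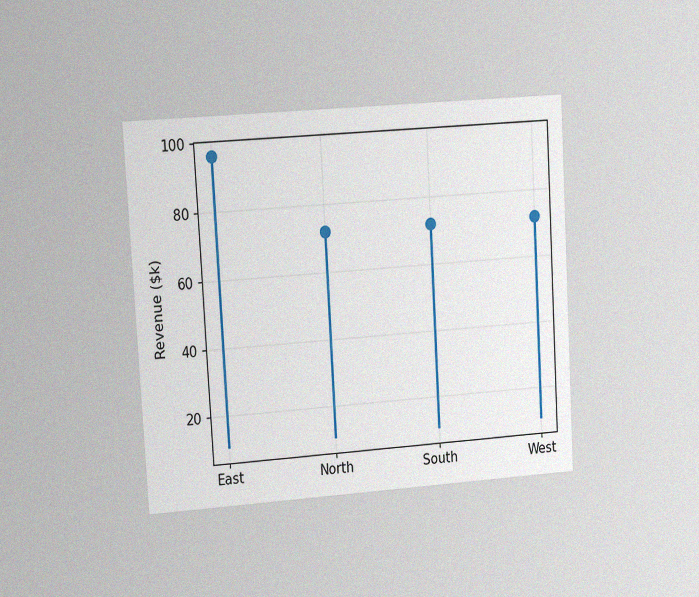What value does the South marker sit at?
The chart is tilted about 3° counter-clockwise and viewed at a slight angle, with some photo noise. The South marker sits at $72k.

$72k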